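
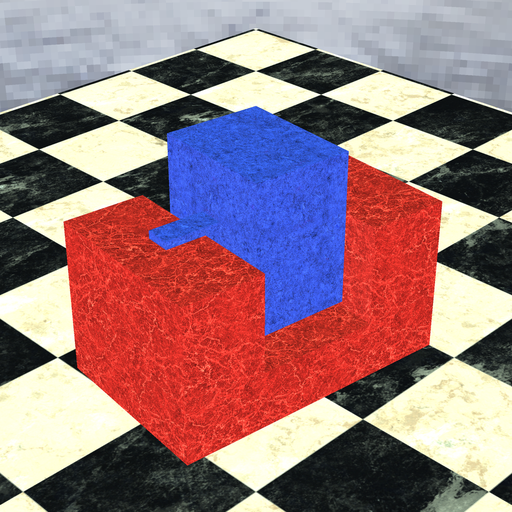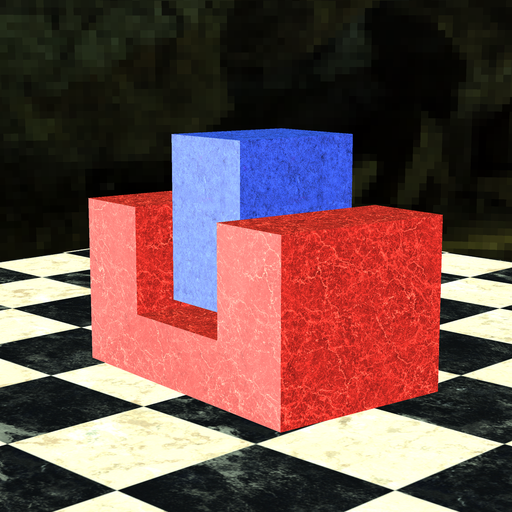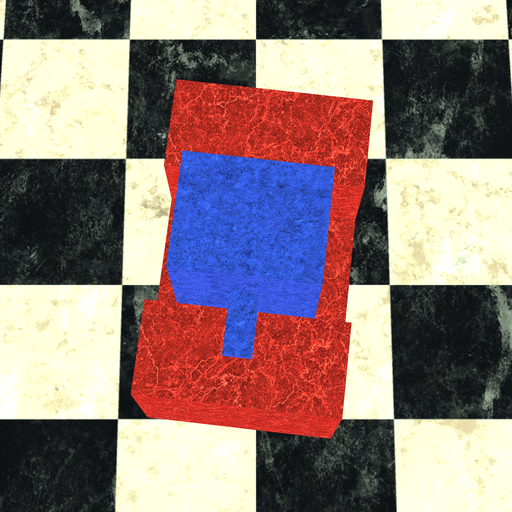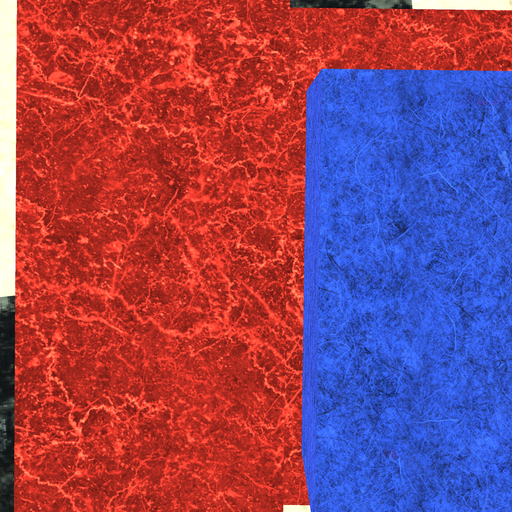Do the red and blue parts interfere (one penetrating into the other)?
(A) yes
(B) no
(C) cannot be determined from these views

(B) no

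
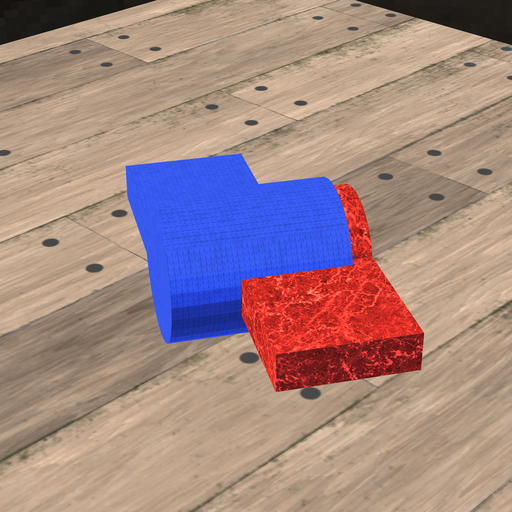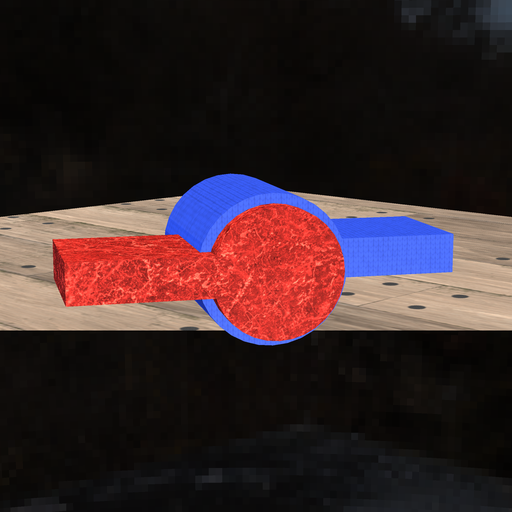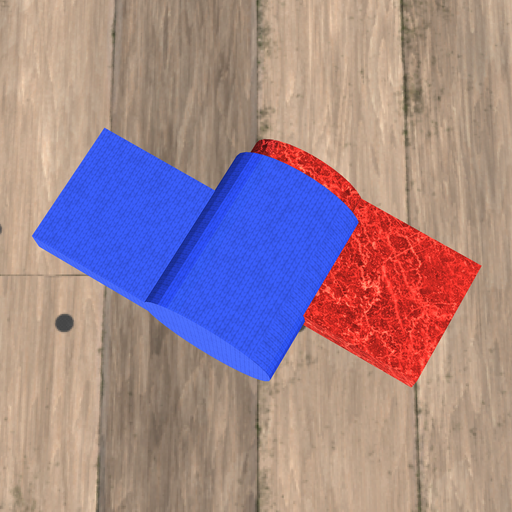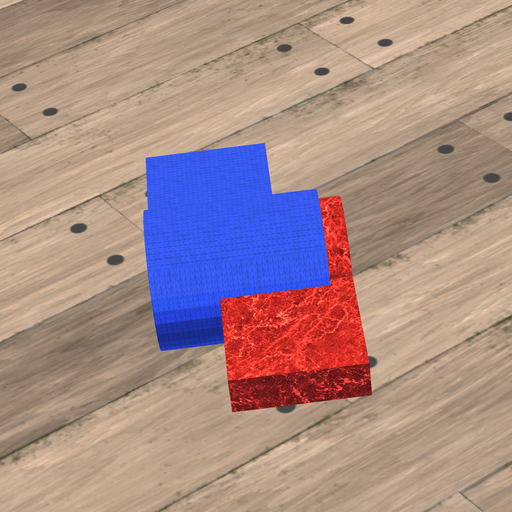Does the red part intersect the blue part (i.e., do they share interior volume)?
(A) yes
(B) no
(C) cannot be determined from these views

(A) yes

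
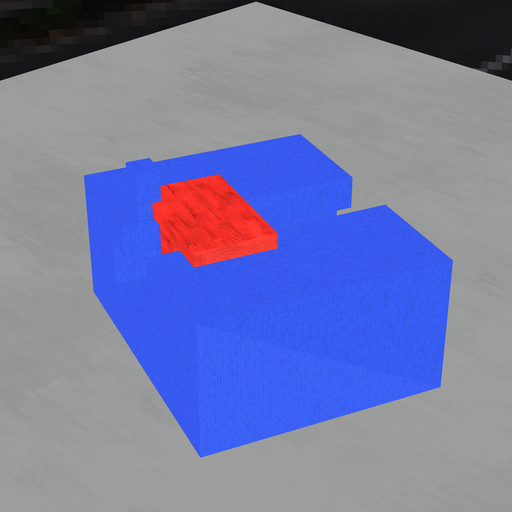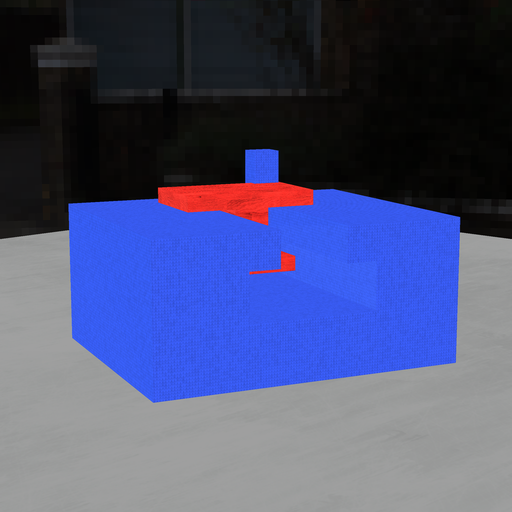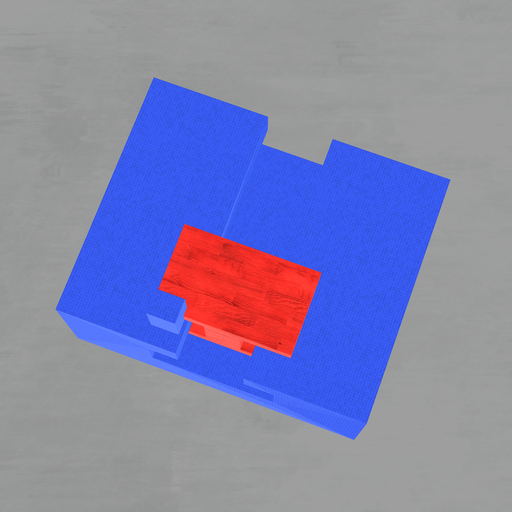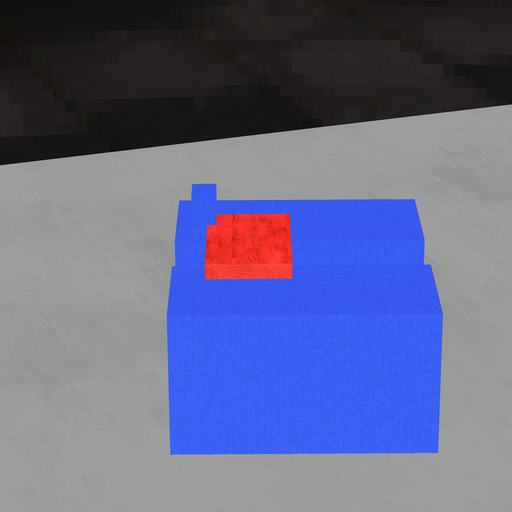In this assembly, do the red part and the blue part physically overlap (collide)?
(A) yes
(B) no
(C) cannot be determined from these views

(A) yes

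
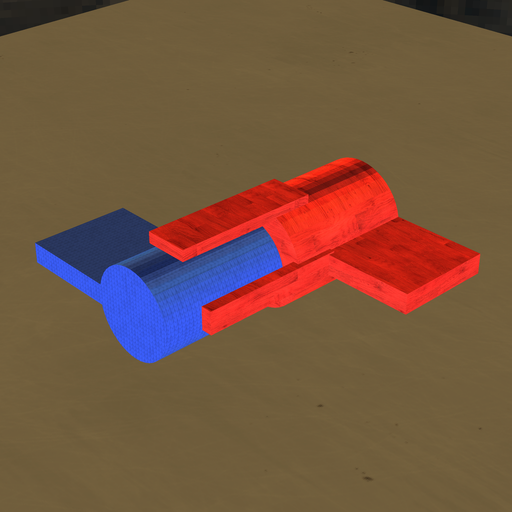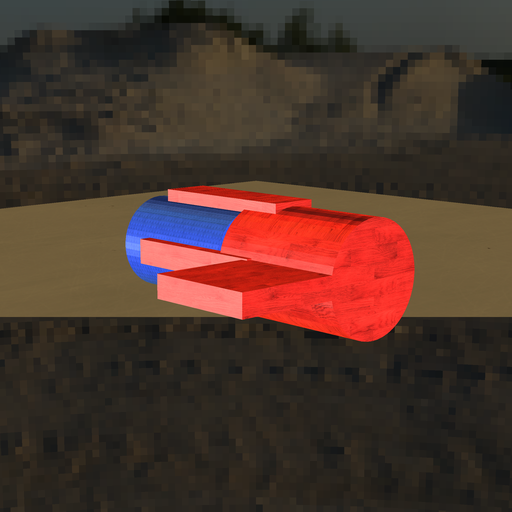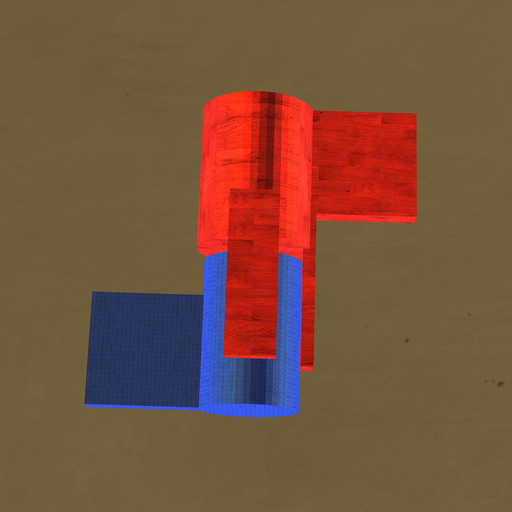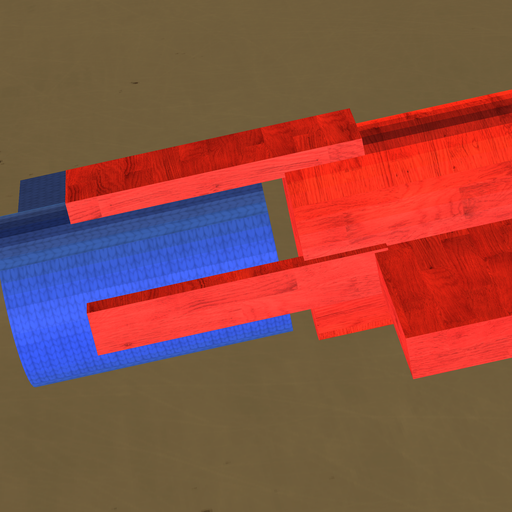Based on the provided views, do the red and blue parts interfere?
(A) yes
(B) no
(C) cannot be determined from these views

(B) no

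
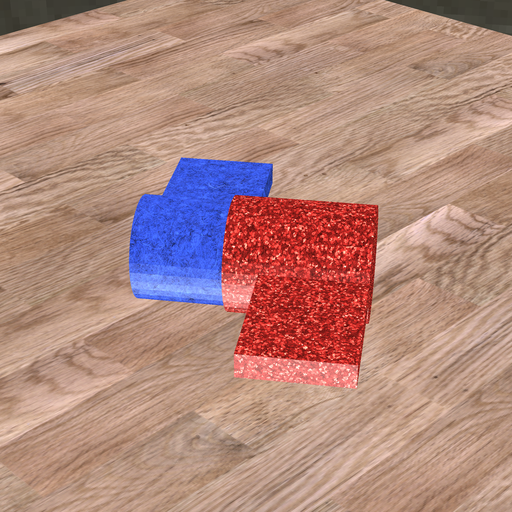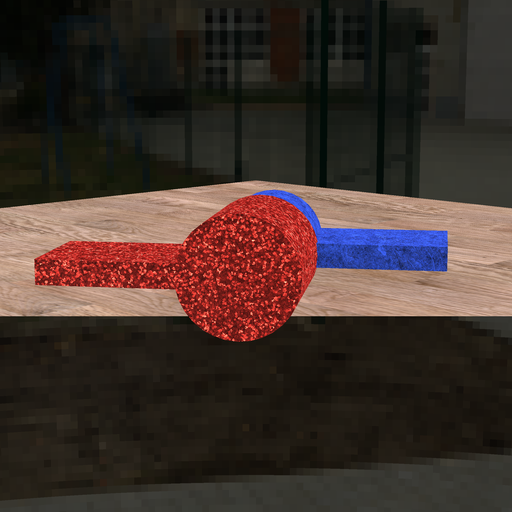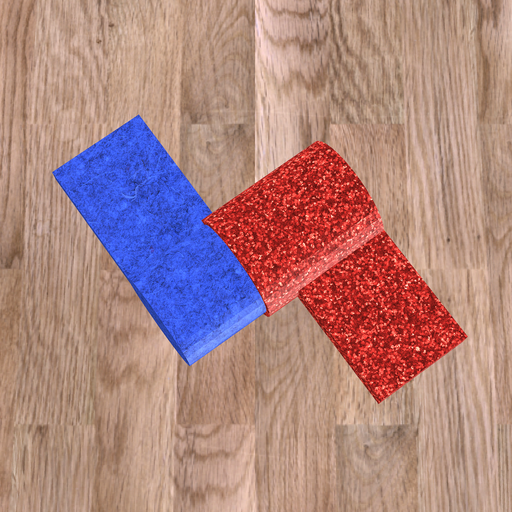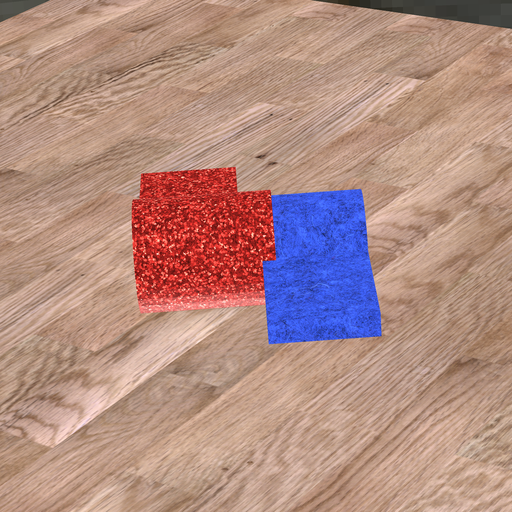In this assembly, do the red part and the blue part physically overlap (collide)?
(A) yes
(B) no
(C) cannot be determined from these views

(A) yes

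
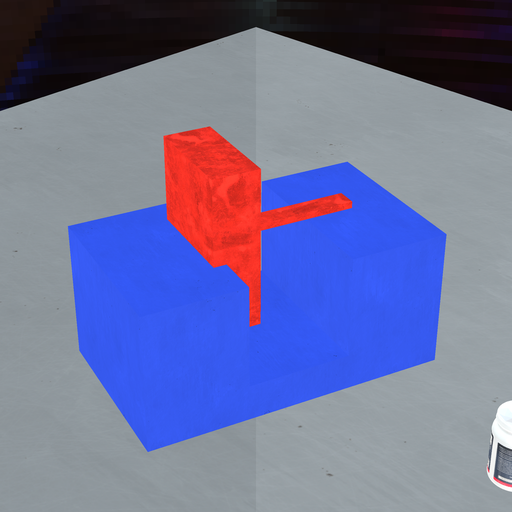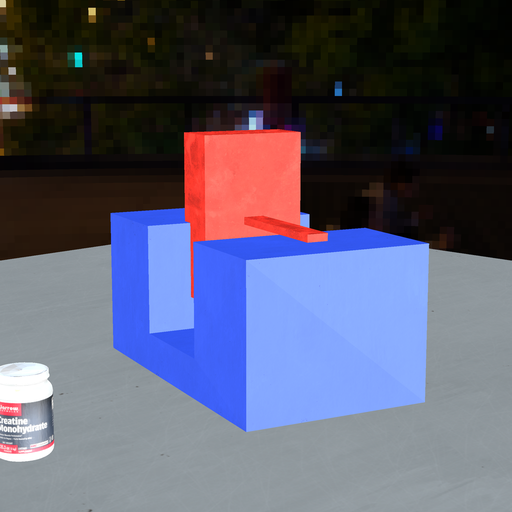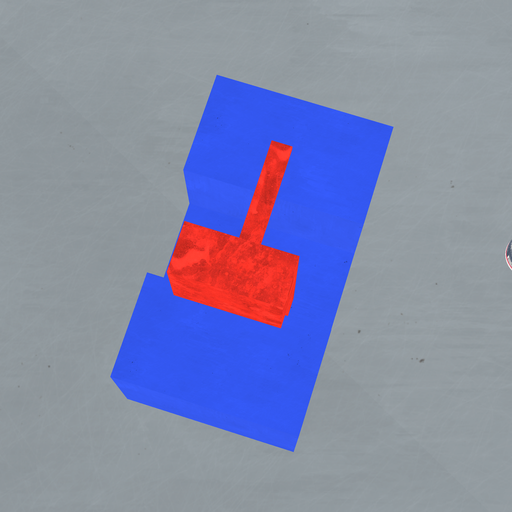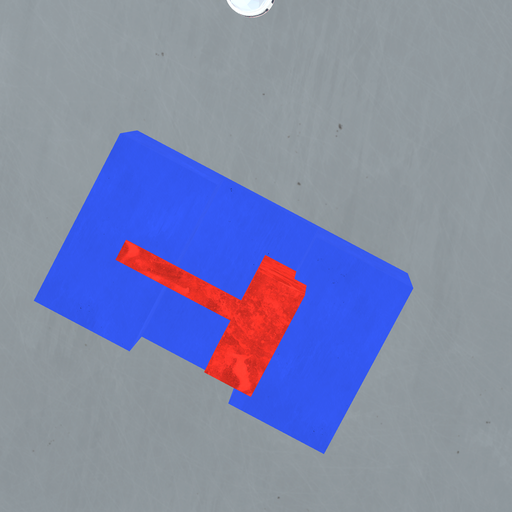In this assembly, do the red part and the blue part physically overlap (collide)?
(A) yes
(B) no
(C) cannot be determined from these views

(A) yes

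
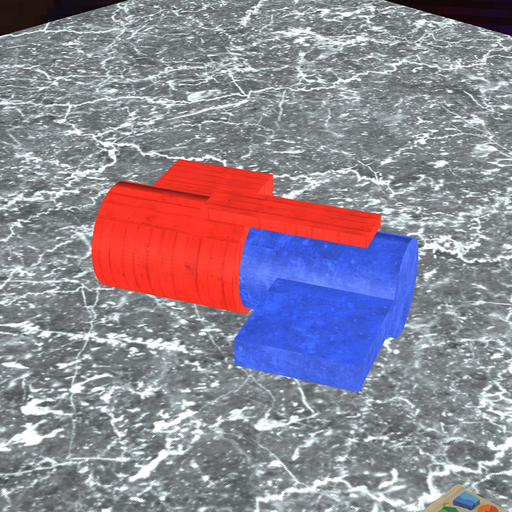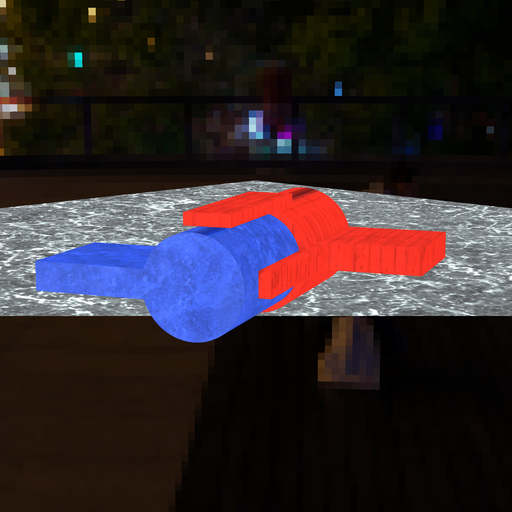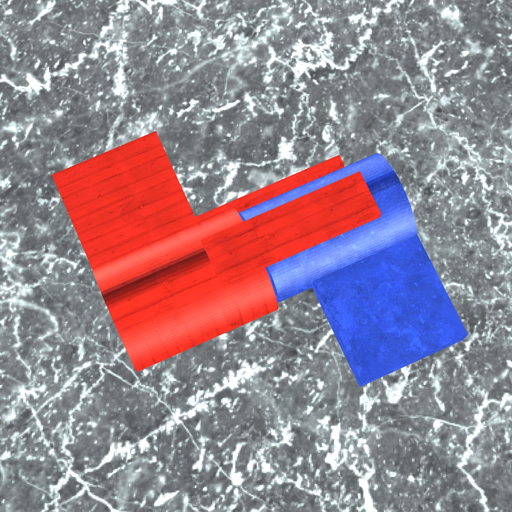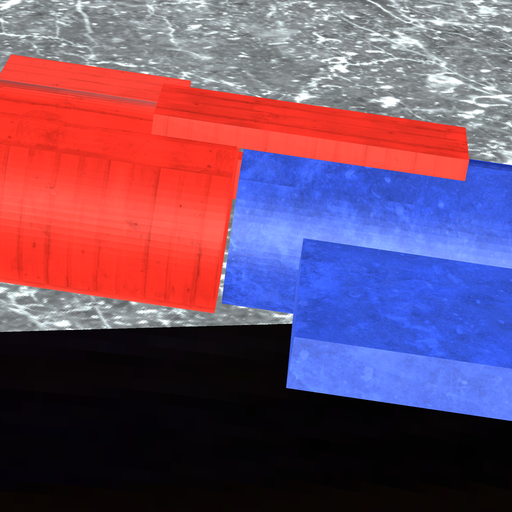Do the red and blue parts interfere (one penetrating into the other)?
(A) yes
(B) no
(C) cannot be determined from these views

(B) no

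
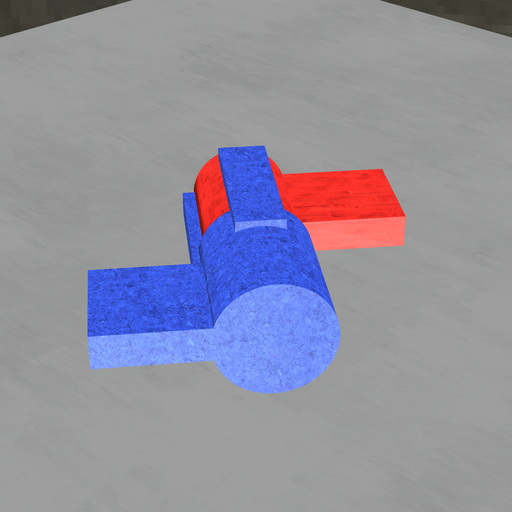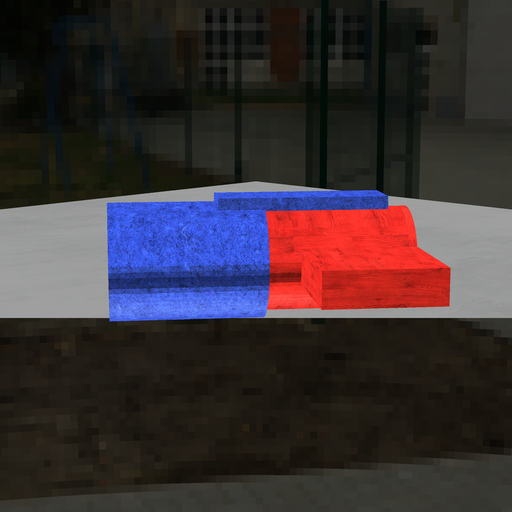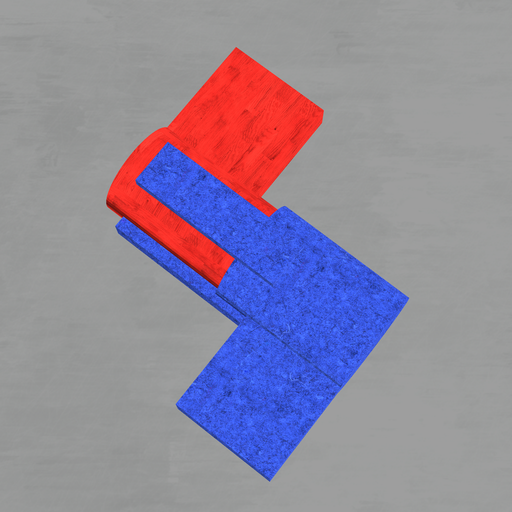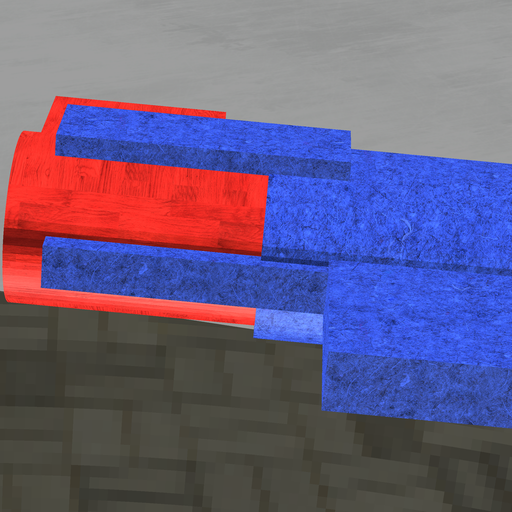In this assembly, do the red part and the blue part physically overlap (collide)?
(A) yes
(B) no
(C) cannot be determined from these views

(A) yes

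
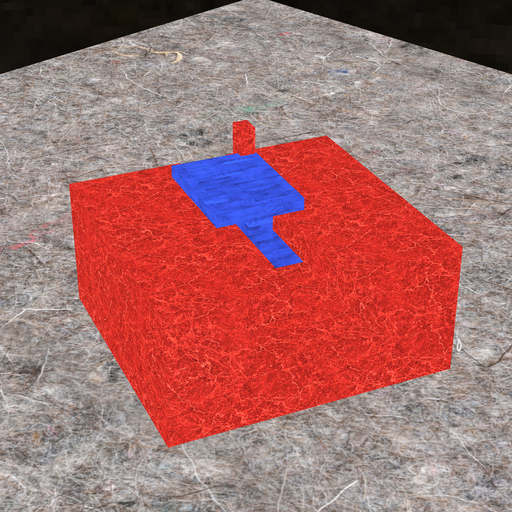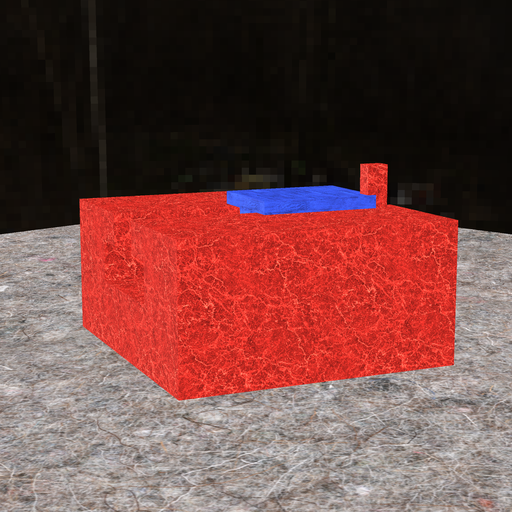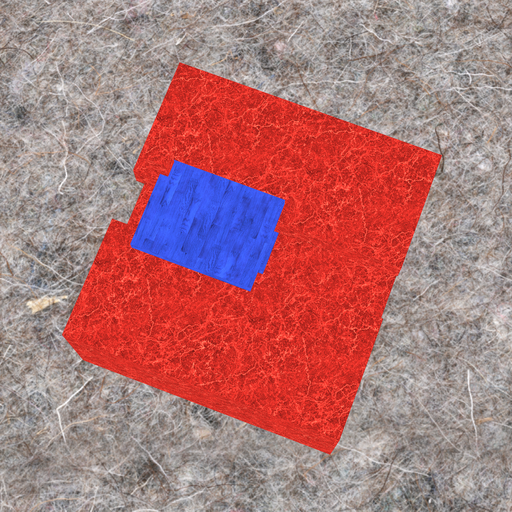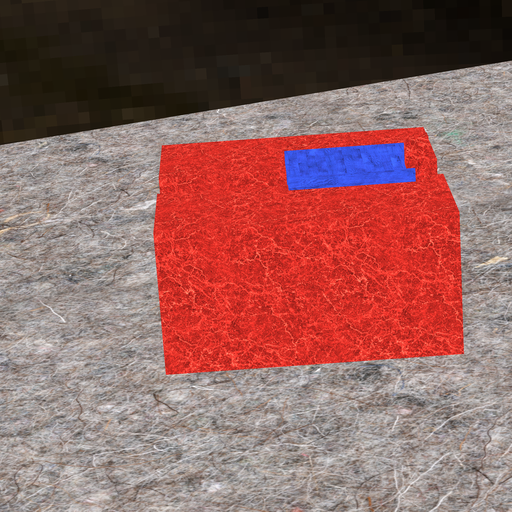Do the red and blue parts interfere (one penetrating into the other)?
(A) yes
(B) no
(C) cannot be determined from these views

(A) yes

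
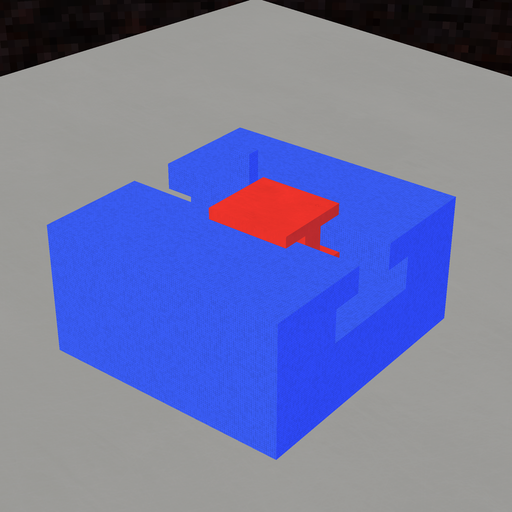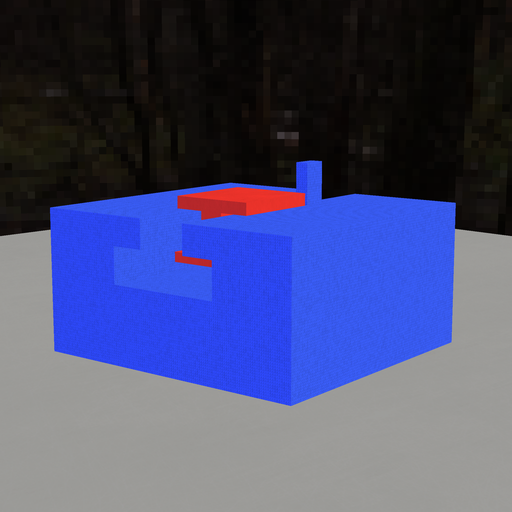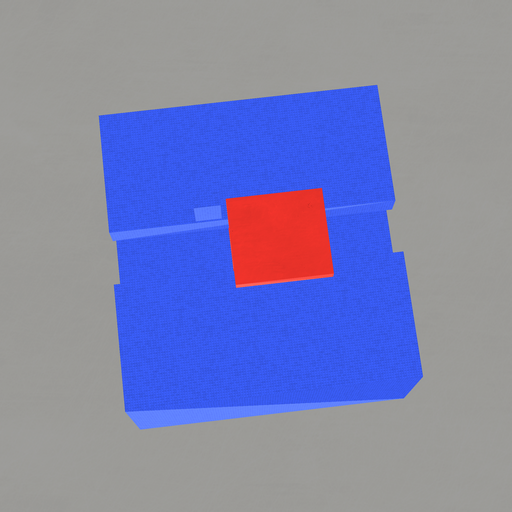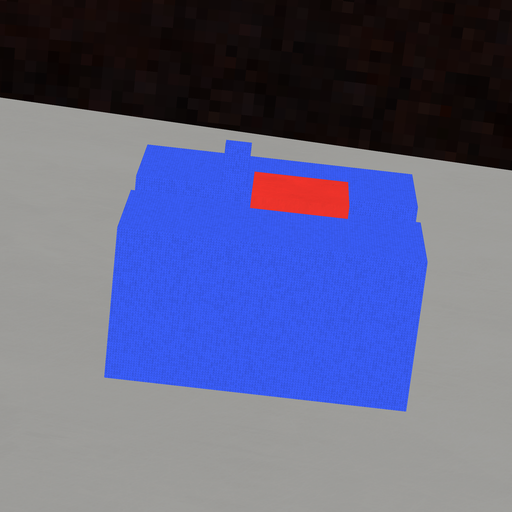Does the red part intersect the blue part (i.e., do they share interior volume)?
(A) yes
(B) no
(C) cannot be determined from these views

(B) no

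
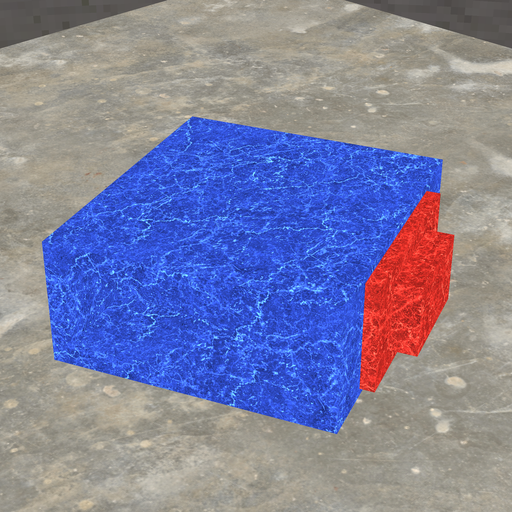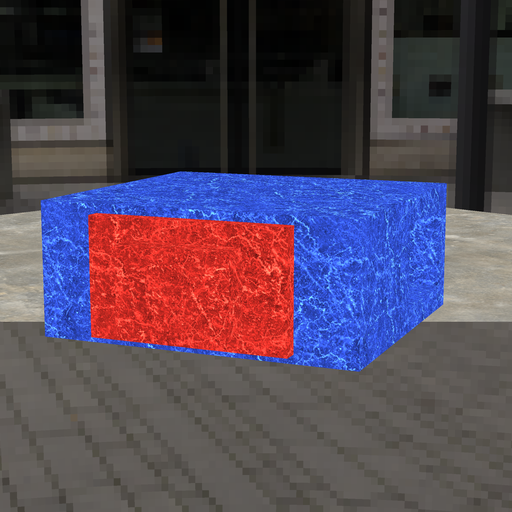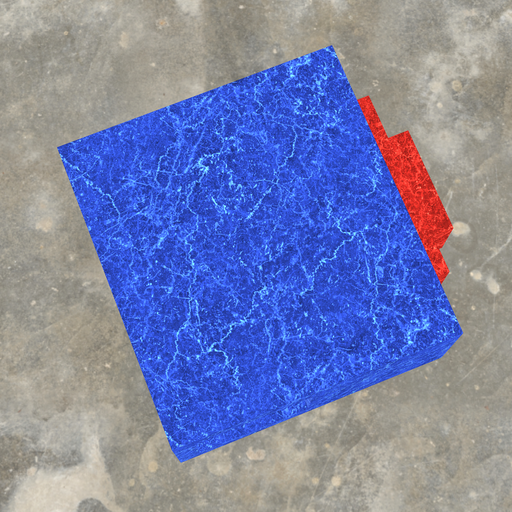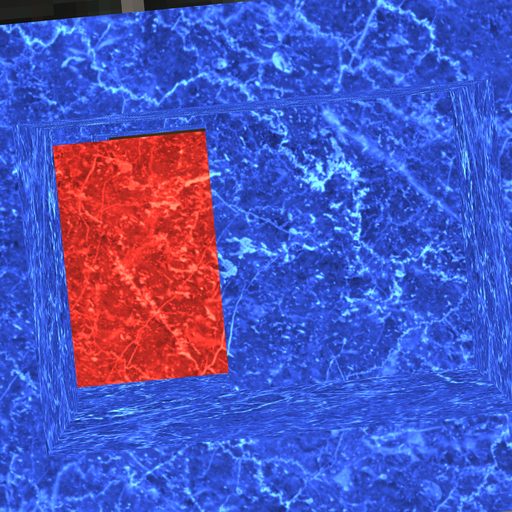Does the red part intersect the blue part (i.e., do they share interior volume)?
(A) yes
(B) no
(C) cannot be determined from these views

(A) yes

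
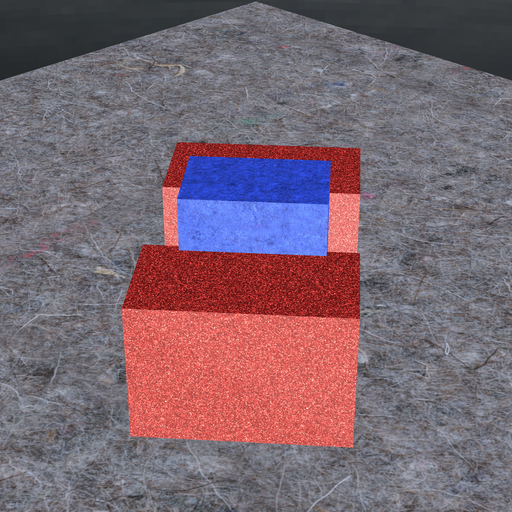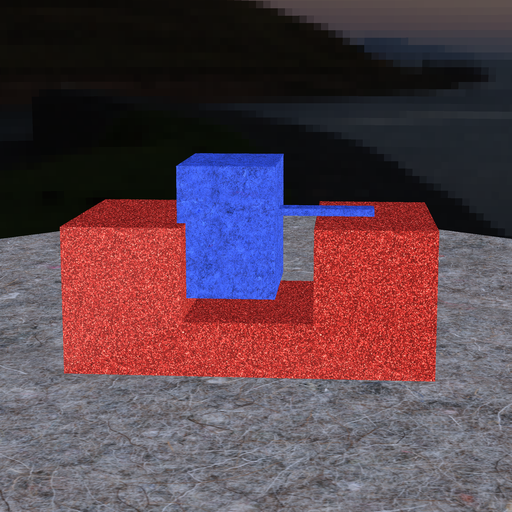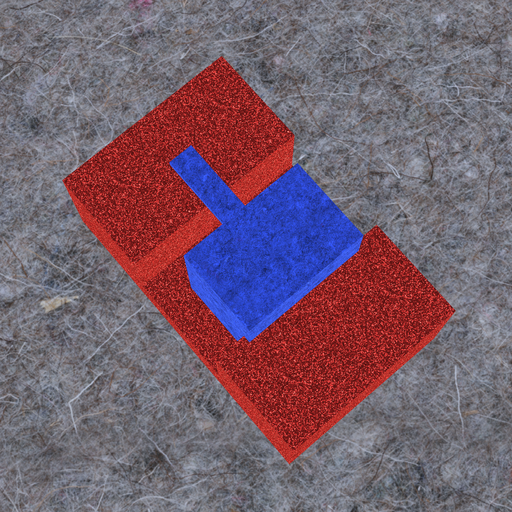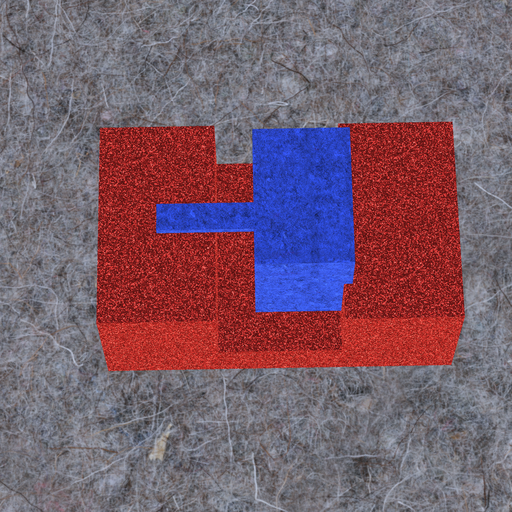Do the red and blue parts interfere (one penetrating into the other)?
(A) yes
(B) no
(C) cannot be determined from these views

(A) yes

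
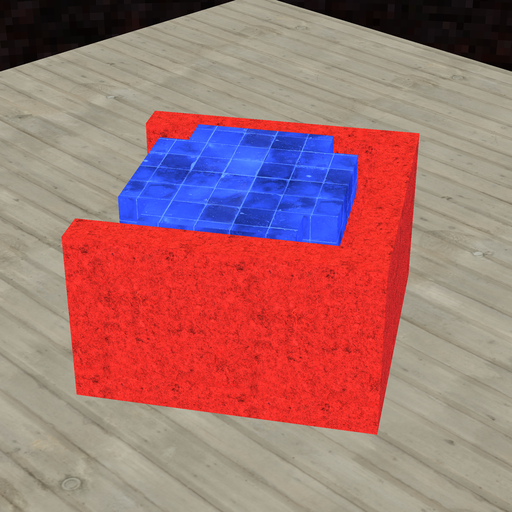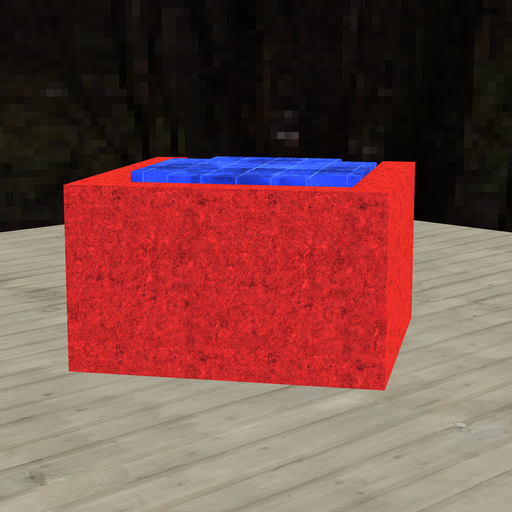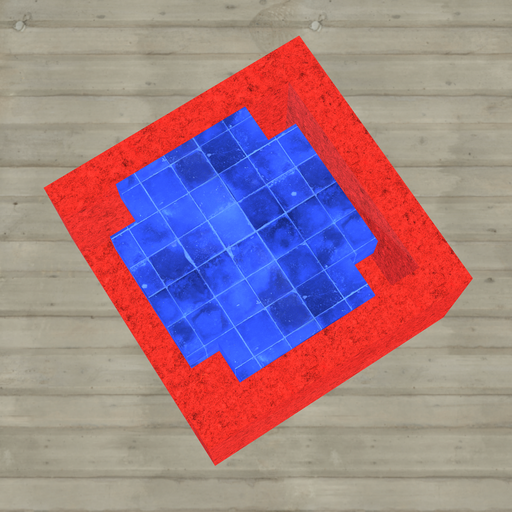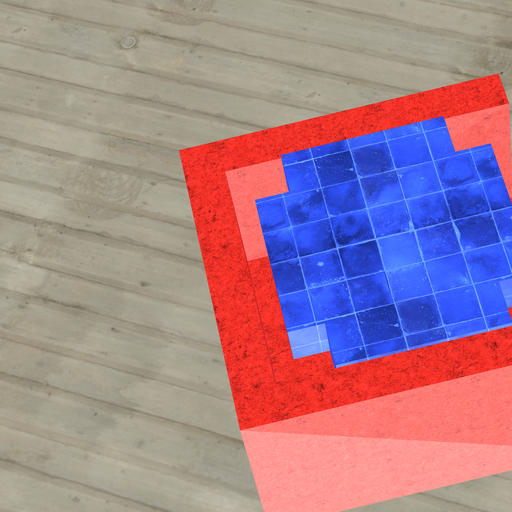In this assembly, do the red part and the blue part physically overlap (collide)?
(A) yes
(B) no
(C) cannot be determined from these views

(B) no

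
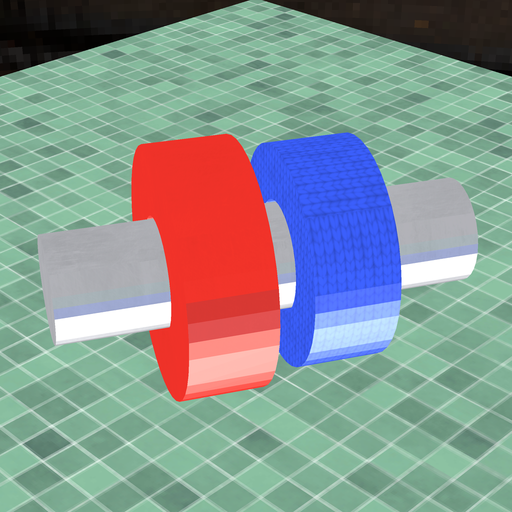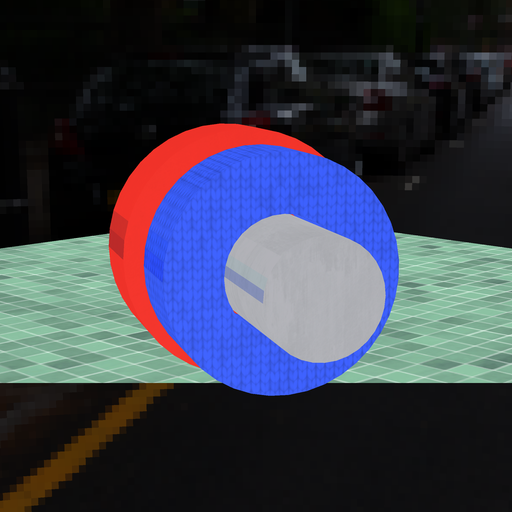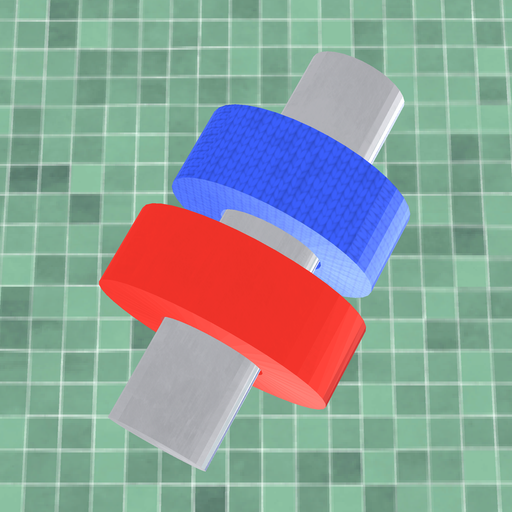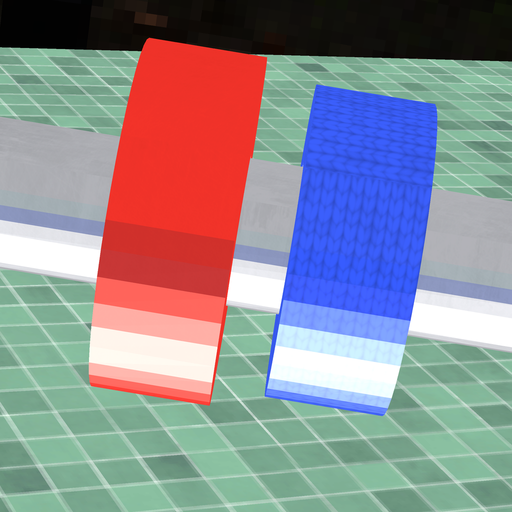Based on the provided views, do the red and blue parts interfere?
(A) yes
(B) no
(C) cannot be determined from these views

(B) no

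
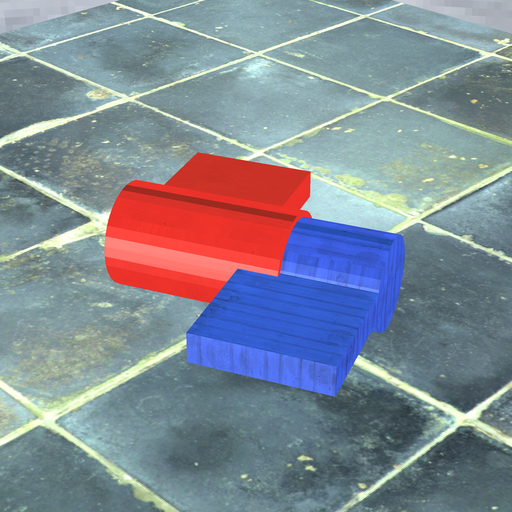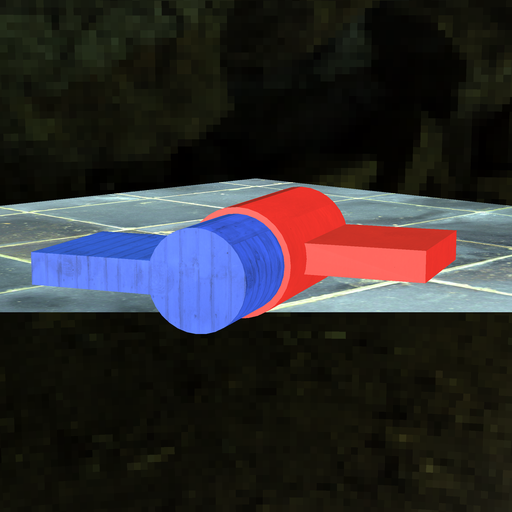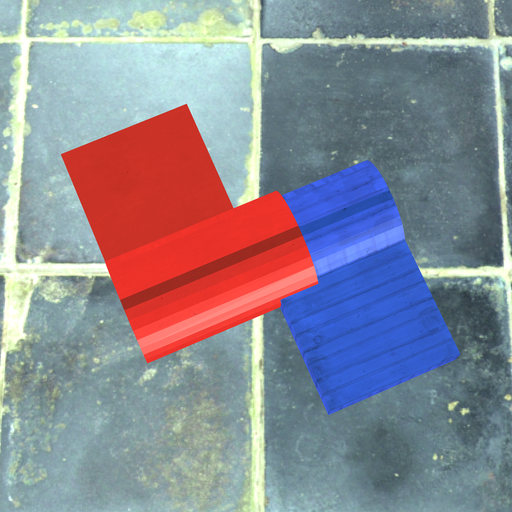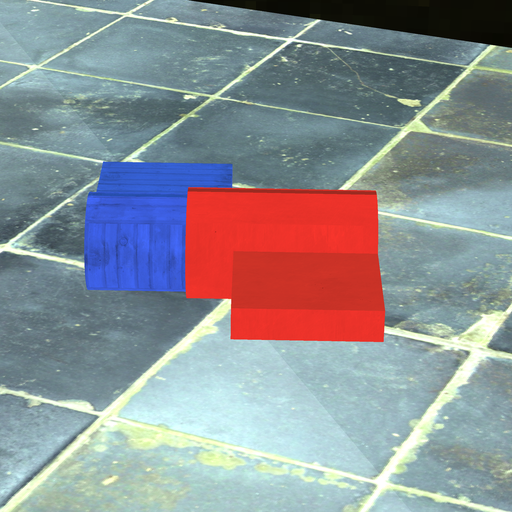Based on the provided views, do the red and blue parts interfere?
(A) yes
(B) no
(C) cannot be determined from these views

(A) yes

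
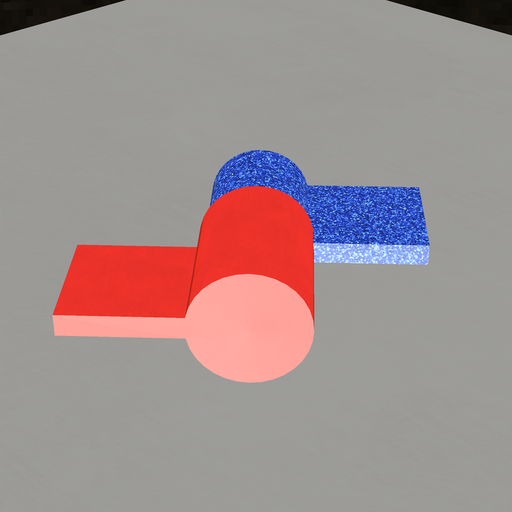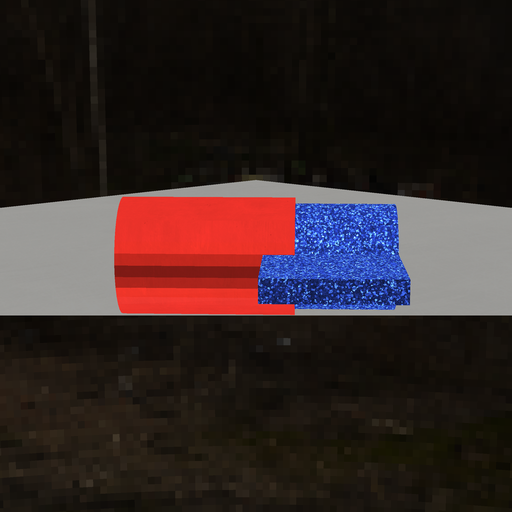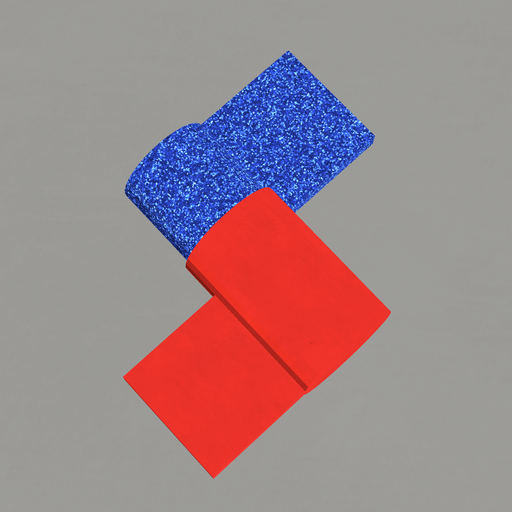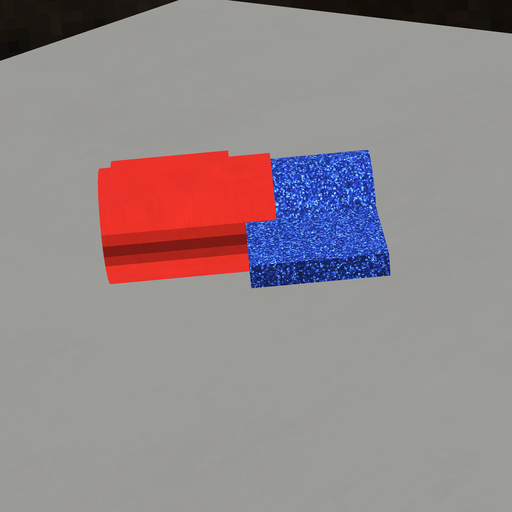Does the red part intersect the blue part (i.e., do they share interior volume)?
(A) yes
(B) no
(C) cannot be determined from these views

(A) yes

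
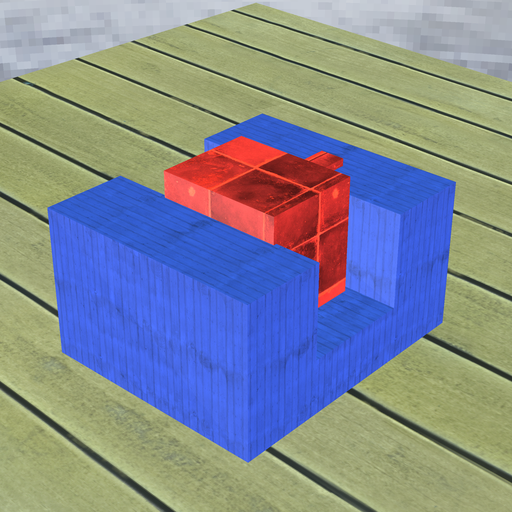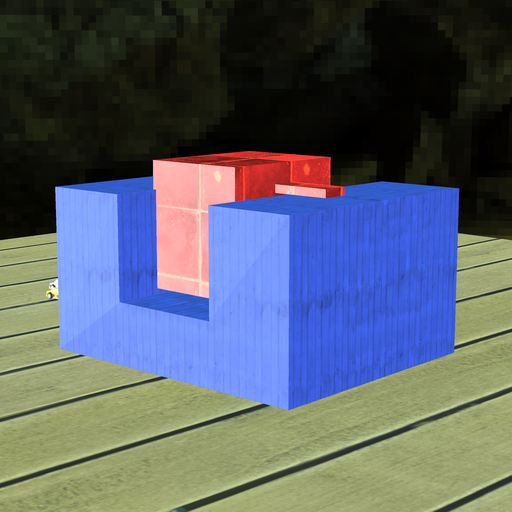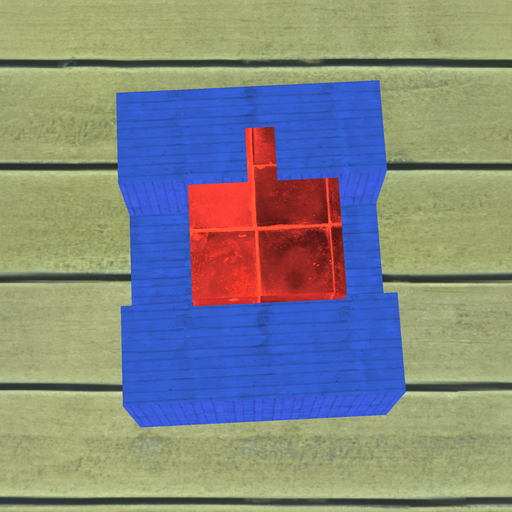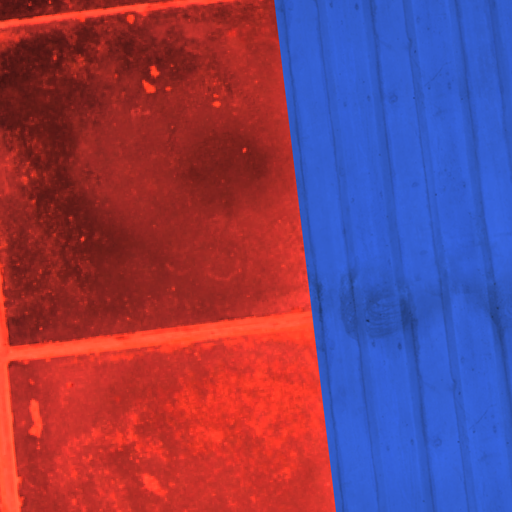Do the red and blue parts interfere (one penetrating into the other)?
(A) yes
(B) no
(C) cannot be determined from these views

(A) yes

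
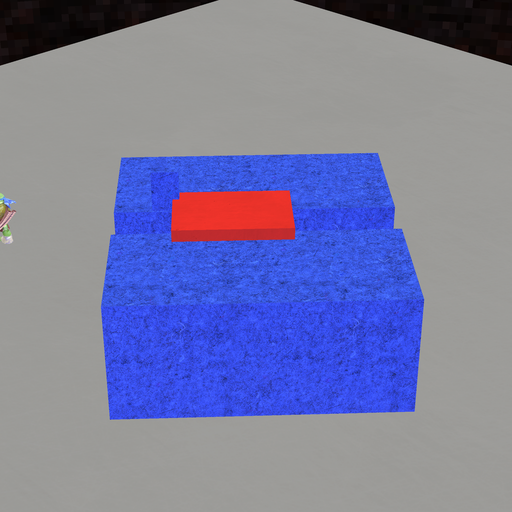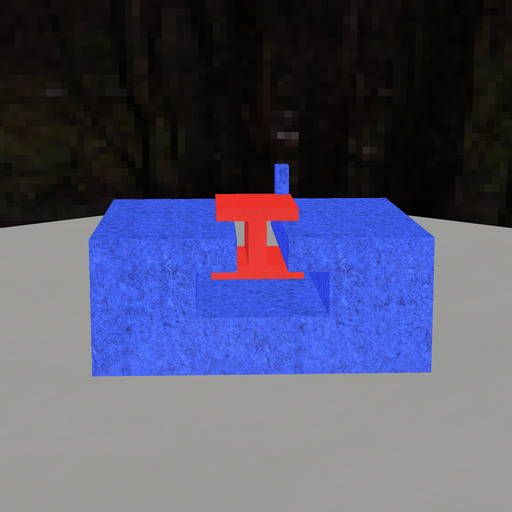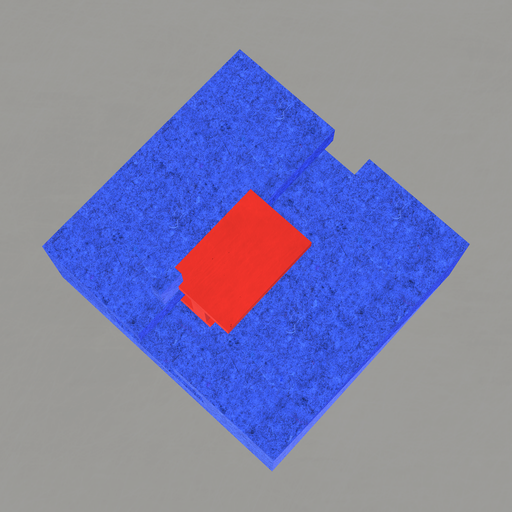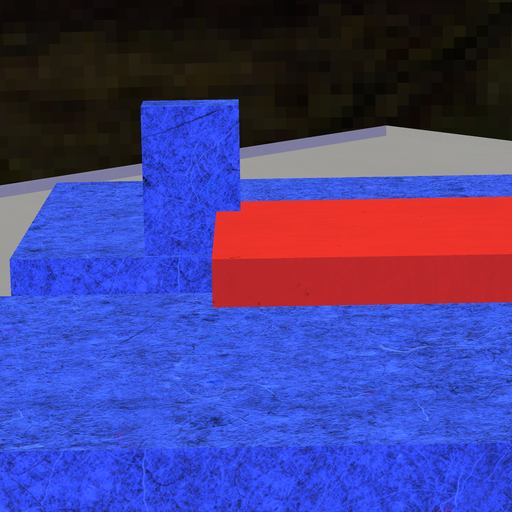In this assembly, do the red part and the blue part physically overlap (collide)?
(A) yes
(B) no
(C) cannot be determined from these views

(A) yes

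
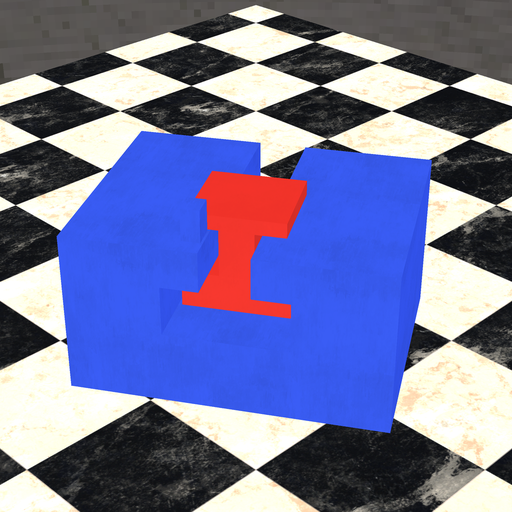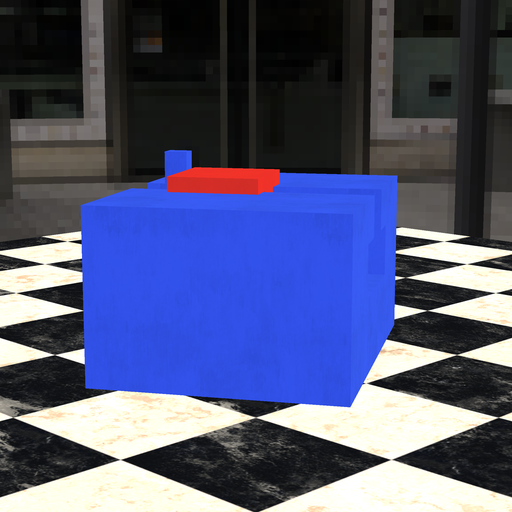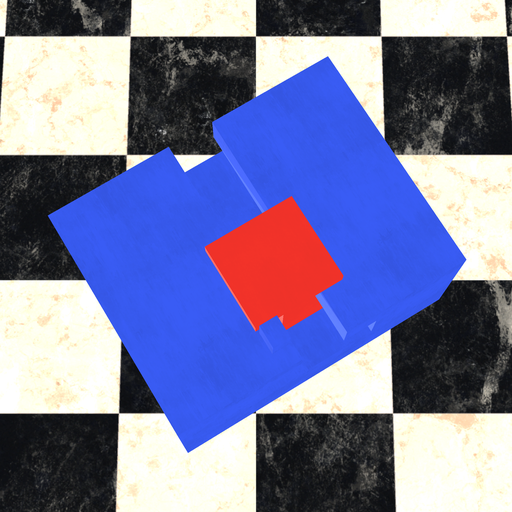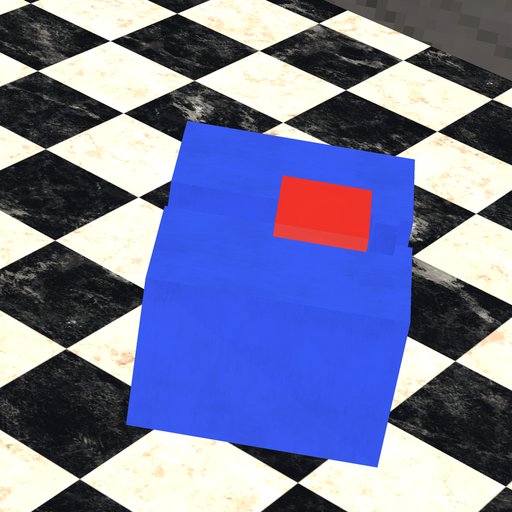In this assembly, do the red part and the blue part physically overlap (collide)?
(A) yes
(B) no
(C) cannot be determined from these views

(B) no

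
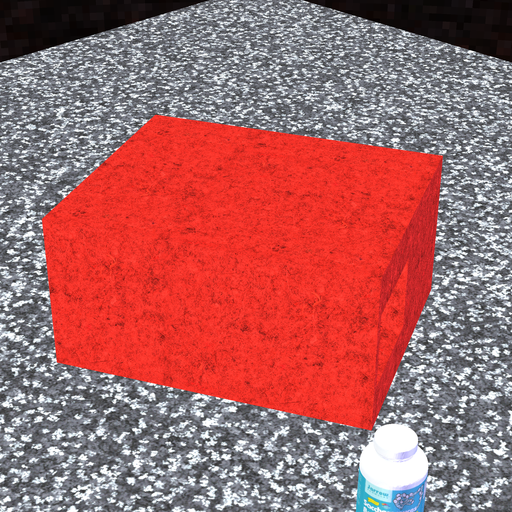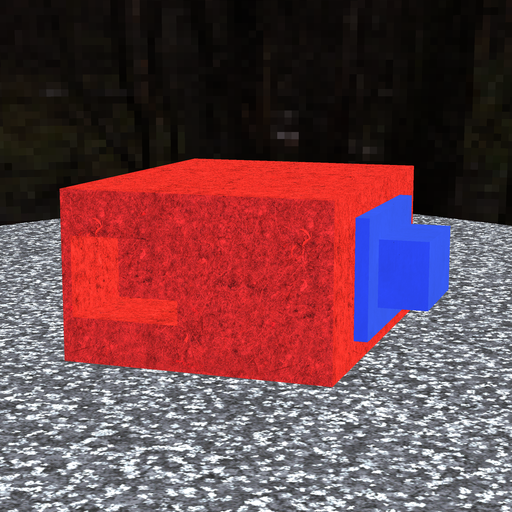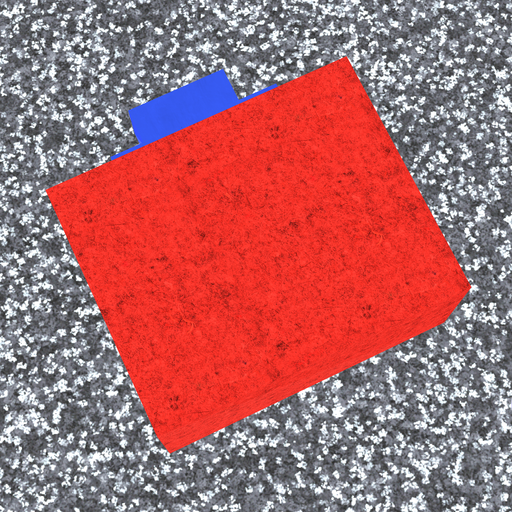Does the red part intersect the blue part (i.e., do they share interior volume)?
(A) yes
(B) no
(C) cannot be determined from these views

(C) cannot be determined from these views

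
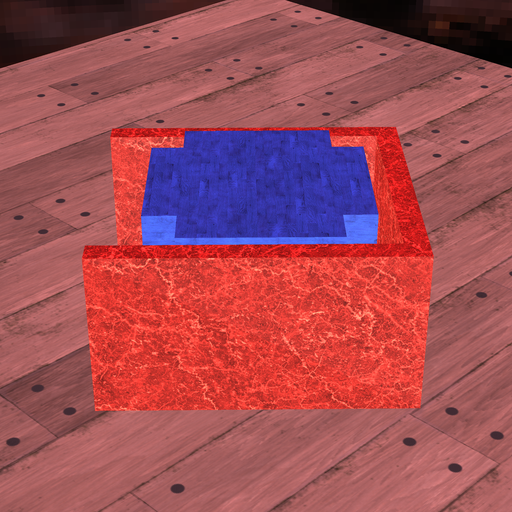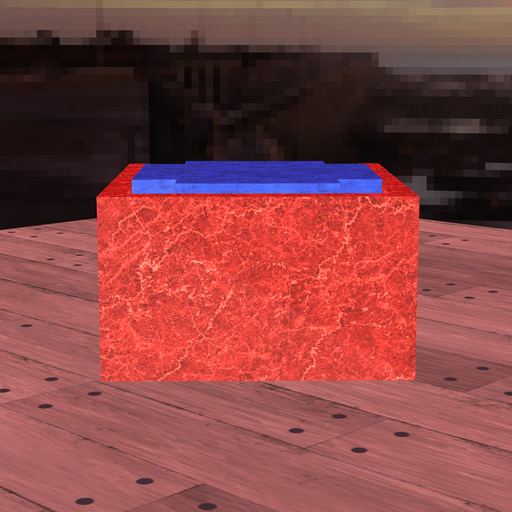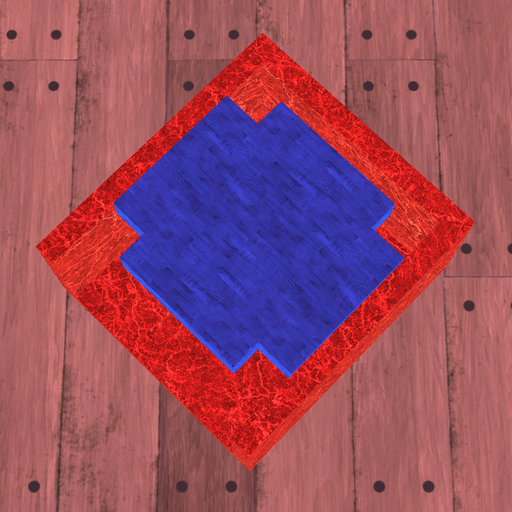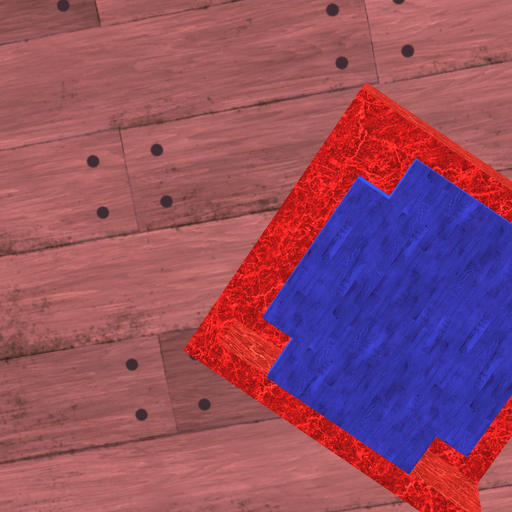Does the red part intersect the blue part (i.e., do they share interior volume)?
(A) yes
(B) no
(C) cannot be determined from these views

(B) no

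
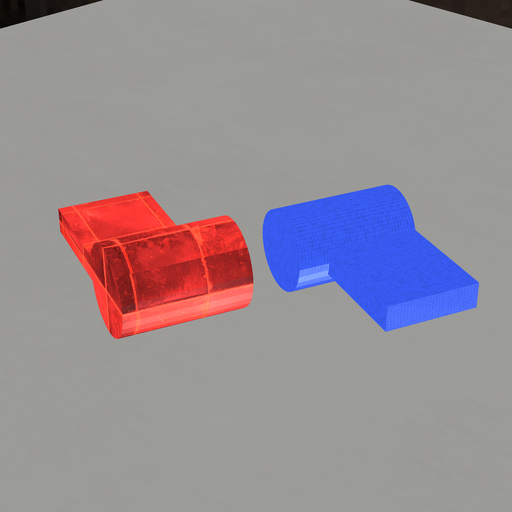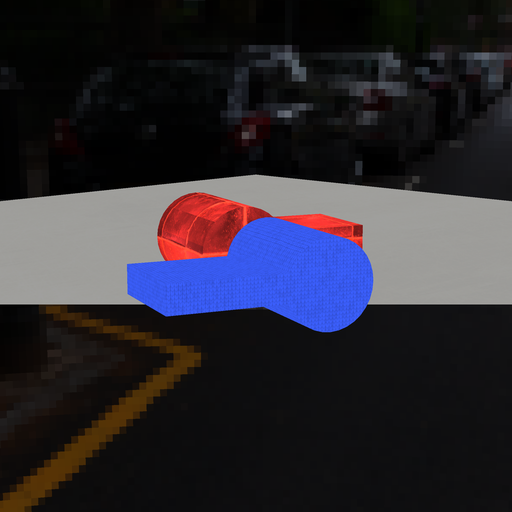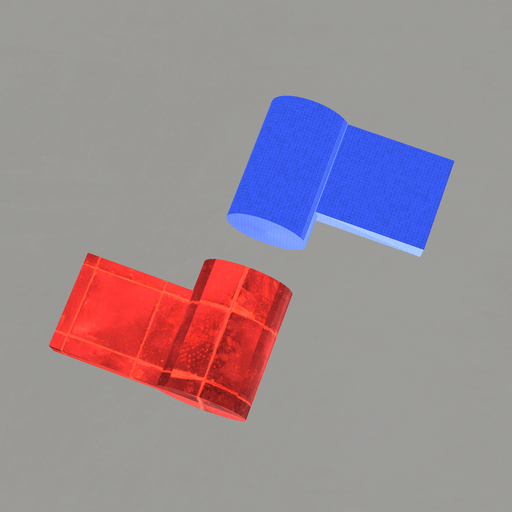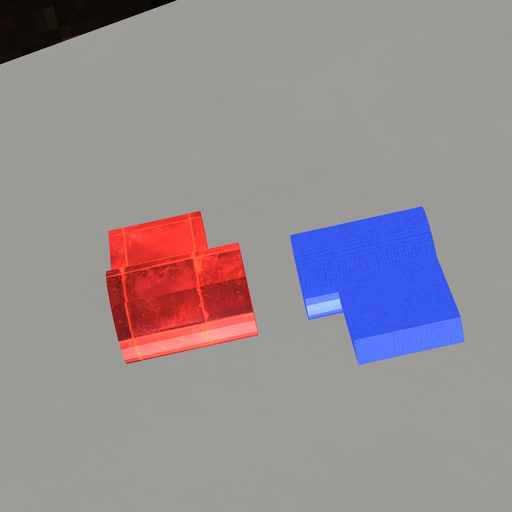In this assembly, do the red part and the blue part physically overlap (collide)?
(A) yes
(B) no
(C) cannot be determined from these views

(B) no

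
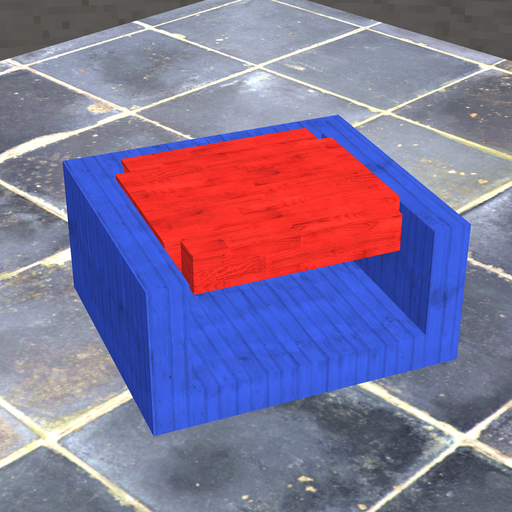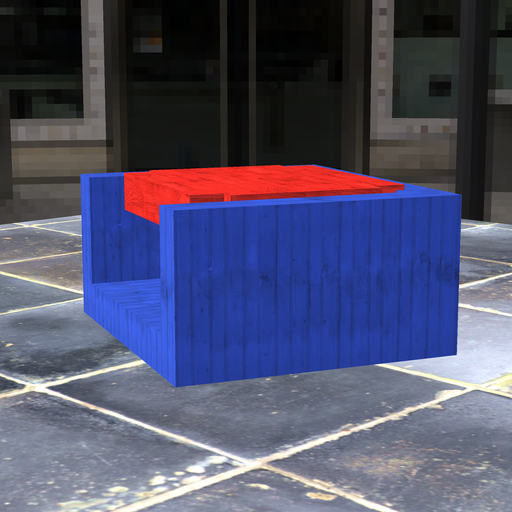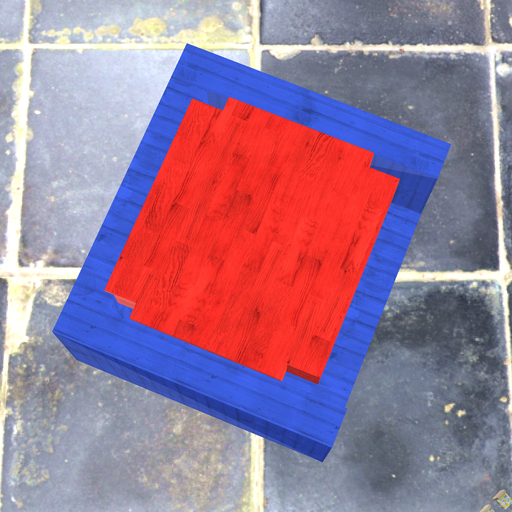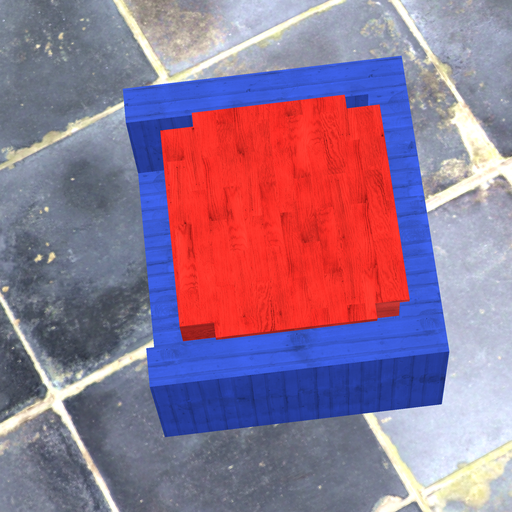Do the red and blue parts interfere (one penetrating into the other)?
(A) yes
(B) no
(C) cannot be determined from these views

(A) yes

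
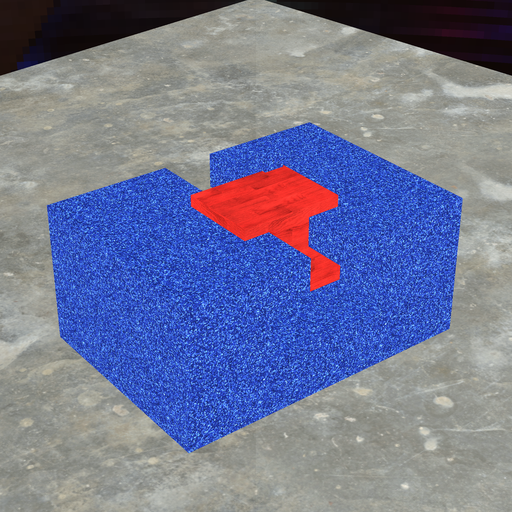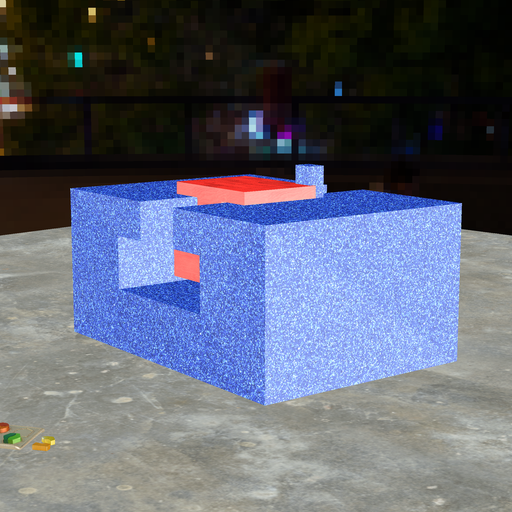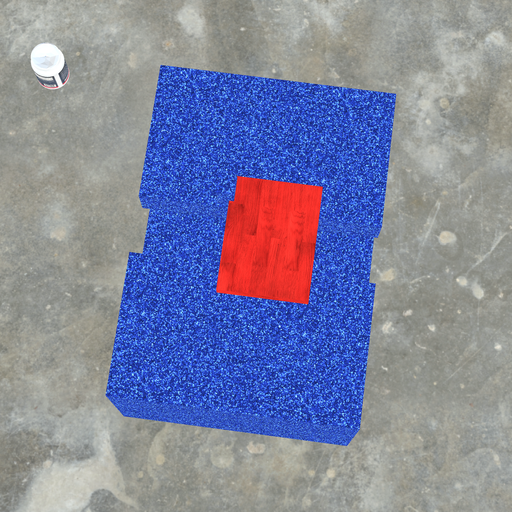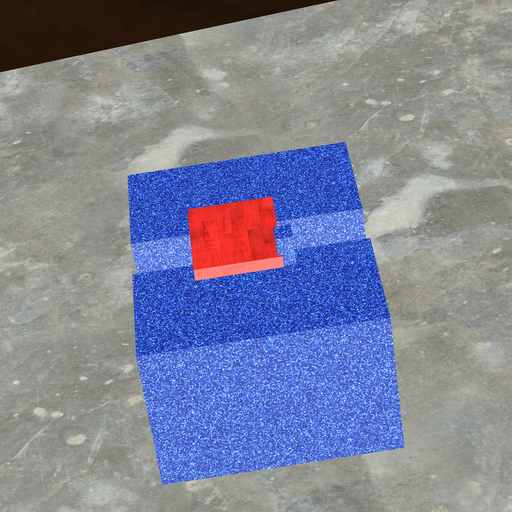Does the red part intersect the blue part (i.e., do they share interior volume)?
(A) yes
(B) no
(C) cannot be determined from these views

(A) yes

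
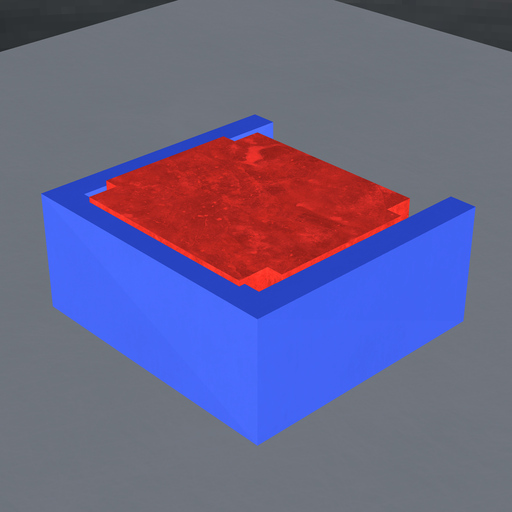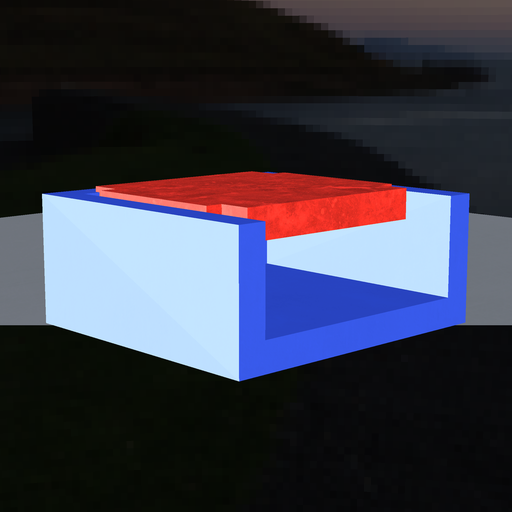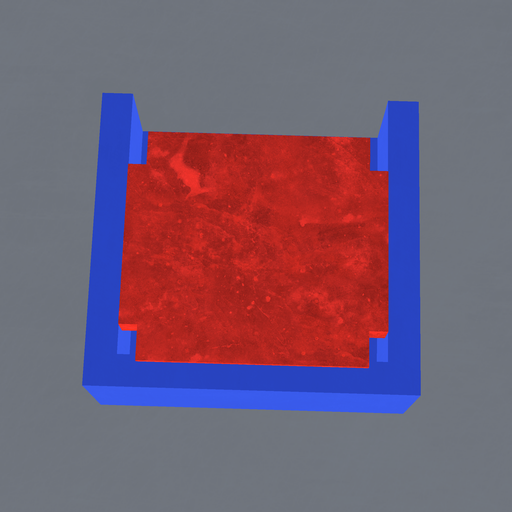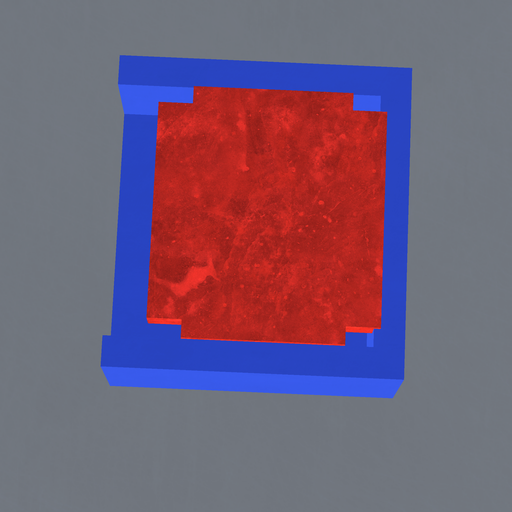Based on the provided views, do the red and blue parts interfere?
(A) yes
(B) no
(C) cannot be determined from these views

(A) yes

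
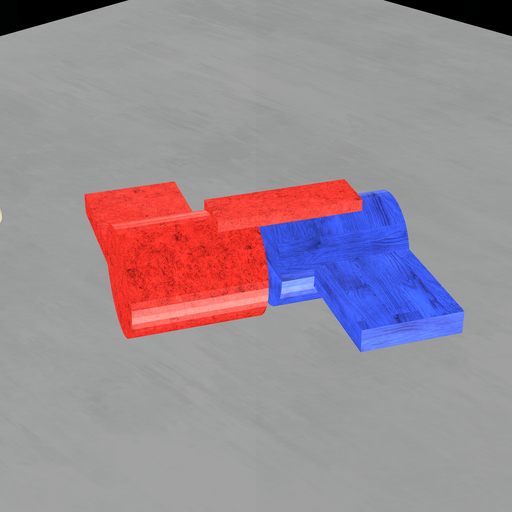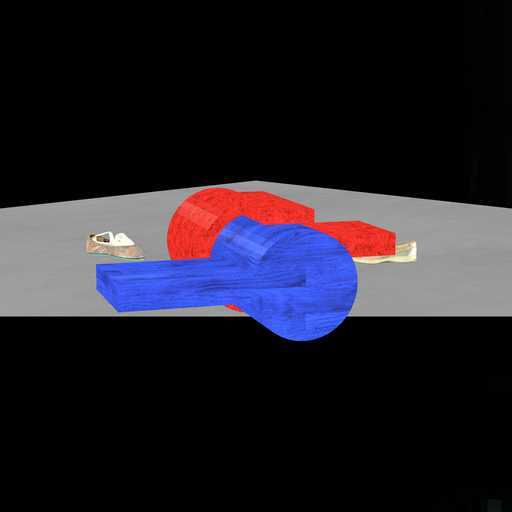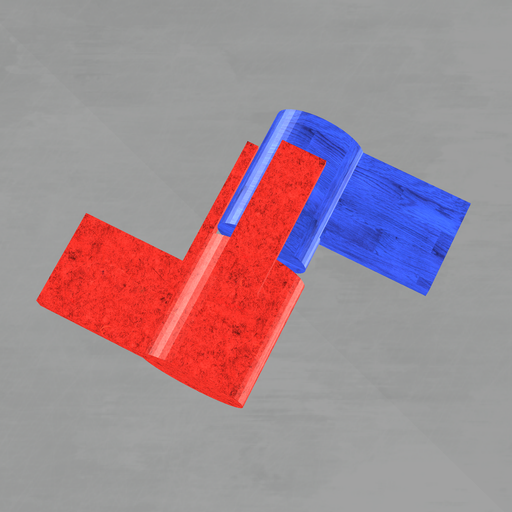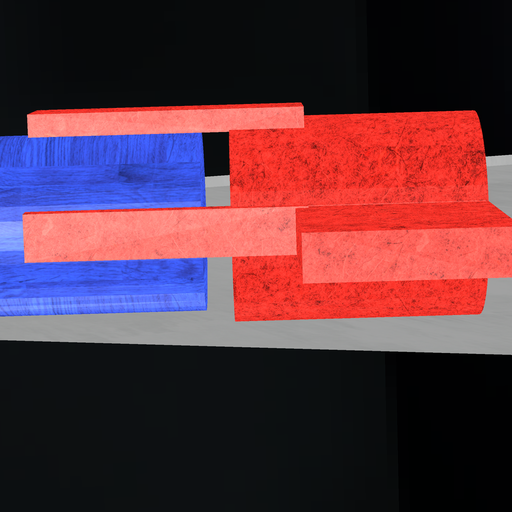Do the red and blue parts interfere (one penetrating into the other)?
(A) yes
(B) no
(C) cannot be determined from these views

(B) no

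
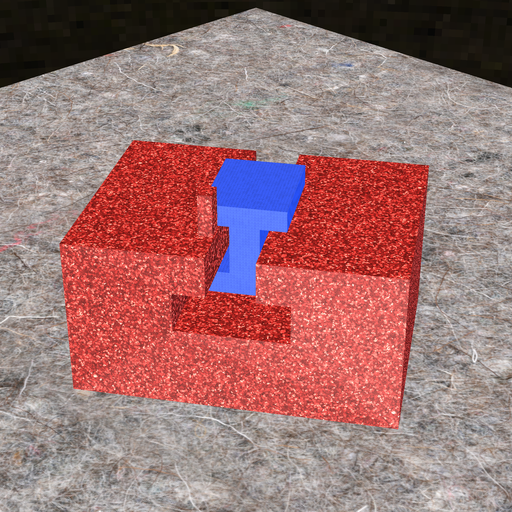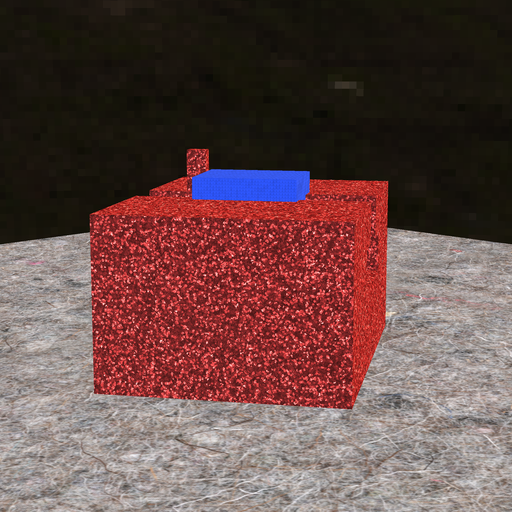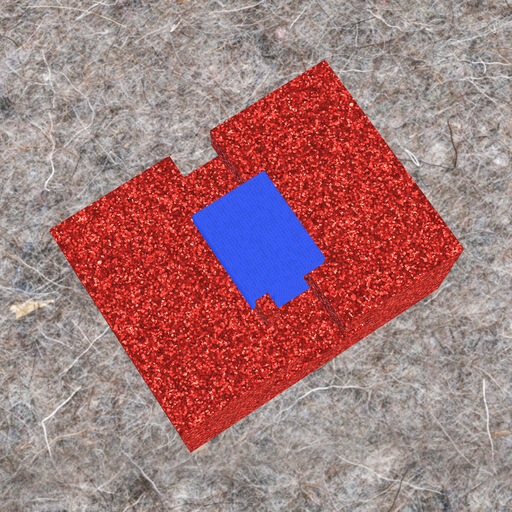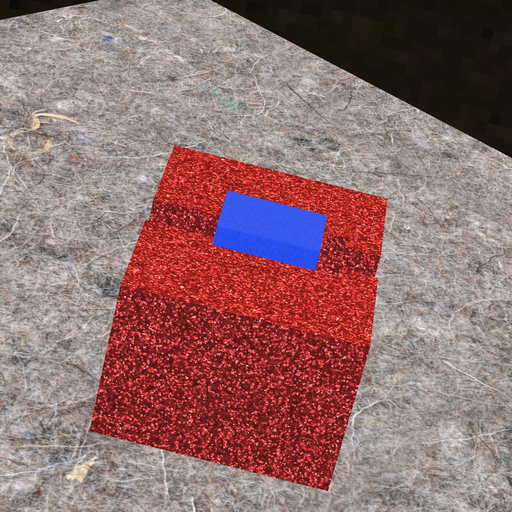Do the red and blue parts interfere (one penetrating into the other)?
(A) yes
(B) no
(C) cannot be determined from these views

(B) no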